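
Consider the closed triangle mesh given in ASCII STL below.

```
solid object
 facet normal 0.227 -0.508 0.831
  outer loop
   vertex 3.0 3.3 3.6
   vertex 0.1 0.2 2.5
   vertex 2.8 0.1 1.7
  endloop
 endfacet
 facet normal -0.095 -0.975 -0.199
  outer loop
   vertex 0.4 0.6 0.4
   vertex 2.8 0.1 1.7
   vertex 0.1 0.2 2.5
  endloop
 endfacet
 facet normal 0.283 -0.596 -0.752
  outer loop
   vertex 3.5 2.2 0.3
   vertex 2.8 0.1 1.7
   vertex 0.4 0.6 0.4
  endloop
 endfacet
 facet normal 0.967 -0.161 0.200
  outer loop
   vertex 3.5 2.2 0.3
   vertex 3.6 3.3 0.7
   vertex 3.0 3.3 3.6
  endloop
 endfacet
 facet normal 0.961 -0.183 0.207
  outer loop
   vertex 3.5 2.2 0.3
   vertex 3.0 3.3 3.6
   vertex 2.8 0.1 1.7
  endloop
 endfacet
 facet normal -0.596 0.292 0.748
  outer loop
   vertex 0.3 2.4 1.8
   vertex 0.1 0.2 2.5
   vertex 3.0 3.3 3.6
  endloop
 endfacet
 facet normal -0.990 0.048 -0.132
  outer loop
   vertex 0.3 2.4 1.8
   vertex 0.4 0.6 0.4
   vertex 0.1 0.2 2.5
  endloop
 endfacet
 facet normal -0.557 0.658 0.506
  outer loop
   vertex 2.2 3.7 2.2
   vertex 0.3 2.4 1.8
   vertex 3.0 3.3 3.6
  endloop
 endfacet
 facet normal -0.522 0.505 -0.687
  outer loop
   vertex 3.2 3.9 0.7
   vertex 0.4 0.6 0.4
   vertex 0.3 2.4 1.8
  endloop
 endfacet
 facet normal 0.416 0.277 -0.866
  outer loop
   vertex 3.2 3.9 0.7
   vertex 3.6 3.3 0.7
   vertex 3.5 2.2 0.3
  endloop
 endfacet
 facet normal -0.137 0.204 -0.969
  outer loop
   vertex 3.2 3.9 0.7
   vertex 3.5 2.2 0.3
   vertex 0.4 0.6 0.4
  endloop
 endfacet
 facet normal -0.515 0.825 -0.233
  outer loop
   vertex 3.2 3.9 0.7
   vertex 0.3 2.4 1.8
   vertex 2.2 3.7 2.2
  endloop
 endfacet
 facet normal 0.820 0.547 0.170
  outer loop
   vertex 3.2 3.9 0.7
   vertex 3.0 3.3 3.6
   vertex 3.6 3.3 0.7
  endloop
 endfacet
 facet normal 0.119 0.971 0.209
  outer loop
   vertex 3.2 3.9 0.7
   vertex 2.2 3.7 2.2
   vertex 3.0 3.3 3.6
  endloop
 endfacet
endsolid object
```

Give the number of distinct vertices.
9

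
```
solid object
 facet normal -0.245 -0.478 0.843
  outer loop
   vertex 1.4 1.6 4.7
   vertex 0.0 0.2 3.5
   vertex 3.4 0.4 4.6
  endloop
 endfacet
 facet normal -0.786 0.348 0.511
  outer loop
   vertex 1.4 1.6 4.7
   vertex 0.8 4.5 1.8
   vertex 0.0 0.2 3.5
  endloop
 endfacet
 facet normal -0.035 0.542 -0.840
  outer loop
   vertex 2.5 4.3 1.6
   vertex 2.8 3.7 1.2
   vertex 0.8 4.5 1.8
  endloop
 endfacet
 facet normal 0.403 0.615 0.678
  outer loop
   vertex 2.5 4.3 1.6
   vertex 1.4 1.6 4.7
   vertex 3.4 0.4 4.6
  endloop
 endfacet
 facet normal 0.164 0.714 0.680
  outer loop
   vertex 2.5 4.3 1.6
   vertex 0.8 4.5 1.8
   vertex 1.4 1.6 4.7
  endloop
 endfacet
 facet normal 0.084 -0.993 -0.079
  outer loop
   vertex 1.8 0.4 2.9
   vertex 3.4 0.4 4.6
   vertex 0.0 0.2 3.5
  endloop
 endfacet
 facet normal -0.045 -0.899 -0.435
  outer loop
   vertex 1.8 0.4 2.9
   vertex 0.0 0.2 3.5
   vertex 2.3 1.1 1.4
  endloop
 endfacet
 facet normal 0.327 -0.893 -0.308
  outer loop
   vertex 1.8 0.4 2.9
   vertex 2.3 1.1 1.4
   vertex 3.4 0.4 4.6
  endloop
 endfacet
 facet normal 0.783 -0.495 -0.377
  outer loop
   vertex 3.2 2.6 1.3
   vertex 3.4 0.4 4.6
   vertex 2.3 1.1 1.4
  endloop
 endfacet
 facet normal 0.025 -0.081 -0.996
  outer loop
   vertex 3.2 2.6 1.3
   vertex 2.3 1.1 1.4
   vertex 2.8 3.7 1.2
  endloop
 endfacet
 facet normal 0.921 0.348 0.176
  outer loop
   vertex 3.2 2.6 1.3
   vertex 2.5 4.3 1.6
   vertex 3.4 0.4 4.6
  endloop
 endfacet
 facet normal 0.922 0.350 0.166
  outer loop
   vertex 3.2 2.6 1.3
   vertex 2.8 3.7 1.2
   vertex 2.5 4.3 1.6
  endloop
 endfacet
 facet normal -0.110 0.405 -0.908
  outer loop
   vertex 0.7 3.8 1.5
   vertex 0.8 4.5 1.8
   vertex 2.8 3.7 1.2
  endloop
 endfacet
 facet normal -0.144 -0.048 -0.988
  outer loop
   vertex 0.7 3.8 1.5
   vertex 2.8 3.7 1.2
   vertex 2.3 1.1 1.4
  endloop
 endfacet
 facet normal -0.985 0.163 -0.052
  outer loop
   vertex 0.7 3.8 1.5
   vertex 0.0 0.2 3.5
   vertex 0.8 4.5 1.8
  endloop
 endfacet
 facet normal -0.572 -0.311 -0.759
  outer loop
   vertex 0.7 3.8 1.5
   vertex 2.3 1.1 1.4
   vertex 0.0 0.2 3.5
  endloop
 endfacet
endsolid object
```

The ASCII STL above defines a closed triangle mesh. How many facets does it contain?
16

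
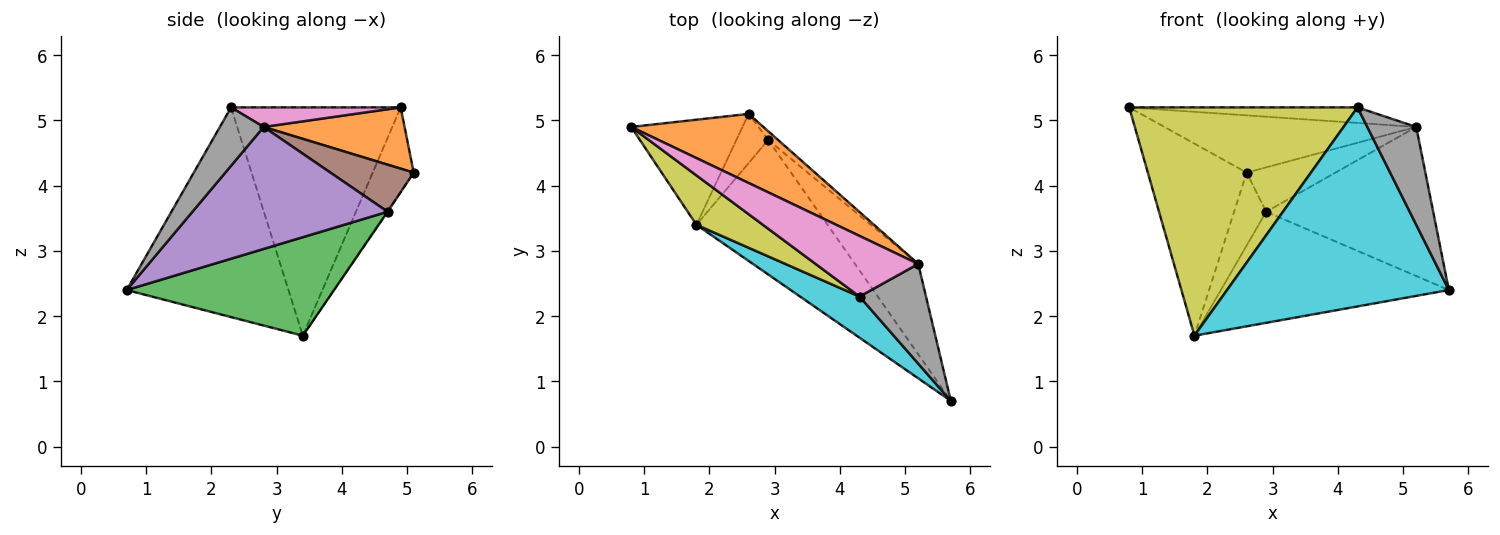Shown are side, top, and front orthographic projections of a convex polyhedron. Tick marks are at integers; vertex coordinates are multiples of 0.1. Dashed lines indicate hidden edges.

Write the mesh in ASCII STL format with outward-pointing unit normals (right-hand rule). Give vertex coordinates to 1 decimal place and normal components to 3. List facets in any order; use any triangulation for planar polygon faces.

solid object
 facet normal -0.342 0.824 -0.451
  outer loop
   vertex 1.8 3.4 1.7
   vertex 0.8 4.9 5.2
   vertex 2.6 5.1 4.2
  endloop
 endfacet
 facet normal 0.336 0.601 0.725
  outer loop
   vertex 5.2 2.8 4.9
   vertex 2.6 5.1 4.2
   vertex 0.8 4.9 5.2
  endloop
 endfacet
 facet normal 0.501 0.551 -0.667
  outer loop
   vertex 2.9 4.7 3.6
   vertex 5.7 0.7 2.4
   vertex 1.8 3.4 1.7
  endloop
 endfacet
 facet normal -0.013 0.829 -0.559
  outer loop
   vertex 2.9 4.7 3.6
   vertex 1.8 3.4 1.7
   vertex 2.6 5.1 4.2
  endloop
 endfacet
 facet normal 0.707 0.605 -0.367
  outer loop
   vertex 2.9 4.7 3.6
   vertex 5.2 2.8 4.9
   vertex 5.7 0.7 2.4
  endloop
 endfacet
 facet normal 0.677 0.722 -0.143
  outer loop
   vertex 2.9 4.7 3.6
   vertex 2.6 5.1 4.2
   vertex 5.2 2.8 4.9
  endloop
 endfacet
 facet normal 0.182 0.245 0.952
  outer loop
   vertex 4.3 2.3 5.2
   vertex 5.2 2.8 4.9
   vertex 0.8 4.9 5.2
  endloop
 endfacet
 facet normal 0.531 -0.593 0.605
  outer loop
   vertex 4.3 2.3 5.2
   vertex 5.7 0.7 2.4
   vertex 5.2 2.8 4.9
  endloop
 endfacet
 facet normal -0.588 -0.791 0.171
  outer loop
   vertex 4.3 2.3 5.2
   vertex 0.8 4.9 5.2
   vertex 1.8 3.4 1.7
  endloop
 endfacet
 facet normal -0.581 -0.797 0.165
  outer loop
   vertex 4.3 2.3 5.2
   vertex 1.8 3.4 1.7
   vertex 5.7 0.7 2.4
  endloop
 endfacet
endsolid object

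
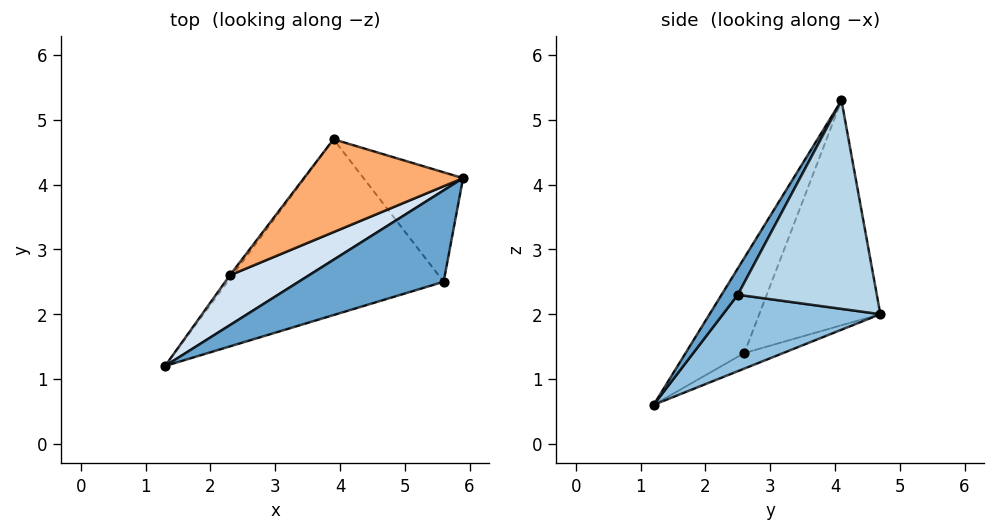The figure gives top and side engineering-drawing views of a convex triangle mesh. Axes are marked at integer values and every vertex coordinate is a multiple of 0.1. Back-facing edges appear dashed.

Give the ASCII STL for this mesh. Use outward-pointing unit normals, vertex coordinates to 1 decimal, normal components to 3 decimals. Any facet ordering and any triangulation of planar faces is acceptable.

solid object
 facet normal 0.084 -0.883 0.462
  outer loop
   vertex 5.6 2.5 2.3
   vertex 5.9 4.1 5.3
   vertex 1.3 1.2 0.6
  endloop
 endfacet
 facet normal 0.331 0.128 -0.935
  outer loop
   vertex 5.6 2.5 2.3
   vertex 1.3 1.2 0.6
   vertex 3.9 4.7 2.0
  endloop
 endfacet
 facet normal 0.761 0.538 -0.363
  outer loop
   vertex 5.6 2.5 2.3
   vertex 3.9 4.7 2.0
   vertex 5.9 4.1 5.3
  endloop
 endfacet
 facet normal -0.756 0.181 0.629
  outer loop
   vertex 2.3 2.6 1.4
   vertex 1.3 1.2 0.6
   vertex 5.9 4.1 5.3
  endloop
 endfacet
 facet normal -0.771 0.624 -0.128
  outer loop
   vertex 2.3 2.6 1.4
   vertex 3.9 4.7 2.0
   vertex 1.3 1.2 0.6
  endloop
 endfacet
 facet normal -0.742 0.416 0.526
  outer loop
   vertex 2.3 2.6 1.4
   vertex 5.9 4.1 5.3
   vertex 3.9 4.7 2.0
  endloop
 endfacet
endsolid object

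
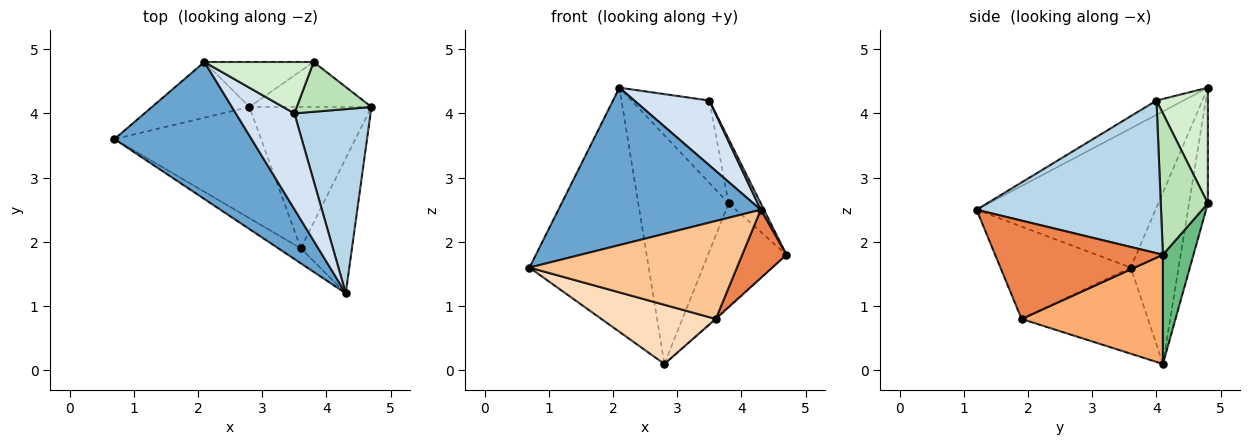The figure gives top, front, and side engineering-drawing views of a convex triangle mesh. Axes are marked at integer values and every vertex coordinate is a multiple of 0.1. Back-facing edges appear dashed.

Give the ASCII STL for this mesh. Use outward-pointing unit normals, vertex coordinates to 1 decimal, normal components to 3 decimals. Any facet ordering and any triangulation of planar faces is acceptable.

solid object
 facet normal -0.555 -0.627 0.546
  outer loop
   vertex 2.1 4.8 4.4
   vertex 0.7 3.6 1.6
   vertex 4.3 1.2 2.5
  endloop
 endfacet
 facet normal -0.364 0.908 -0.207
  outer loop
   vertex 2.8 4.1 0.1
   vertex 0.7 3.6 1.6
   vertex 2.1 4.8 4.4
  endloop
 endfacet
 facet normal 0.895 -0.016 0.447
  outer loop
   vertex 3.5 4.0 4.2
   vertex 4.3 1.2 2.5
   vertex 4.7 4.1 1.8
  endloop
 endfacet
 facet normal -0.198 -0.549 0.812
  outer loop
   vertex 3.5 4.0 4.2
   vertex 2.1 4.8 4.4
   vertex 4.3 1.2 2.5
  endloop
 endfacet
 facet normal 0.864 -0.228 -0.449
  outer loop
   vertex 3.6 1.9 0.8
   vertex 4.7 4.1 1.8
   vertex 4.3 1.2 2.5
  endloop
 endfacet
 facet normal 0.667 0.005 -0.745
  outer loop
   vertex 3.6 1.9 0.8
   vertex 2.8 4.1 0.1
   vertex 4.7 4.1 1.8
  endloop
 endfacet
 facet normal -0.528 -0.840 -0.128
  outer loop
   vertex 3.6 1.9 0.8
   vertex 4.3 1.2 2.5
   vertex 0.7 3.6 1.6
  endloop
 endfacet
 facet normal -0.461 -0.417 -0.784
  outer loop
   vertex 3.6 1.9 0.8
   vertex 0.7 3.6 1.6
   vertex 2.8 4.1 0.1
  endloop
 endfacet
 facet normal 0.337 0.863 -0.376
  outer loop
   vertex 3.8 4.8 2.6
   vertex 4.7 4.1 1.8
   vertex 2.8 4.1 0.1
  endloop
 endfacet
 facet normal -0.200 0.961 -0.189
  outer loop
   vertex 3.8 4.8 2.6
   vertex 2.8 4.1 0.1
   vertex 2.1 4.8 4.4
  endloop
 endfacet
 facet normal 0.757 0.516 0.400
  outer loop
   vertex 3.8 4.8 2.6
   vertex 3.5 4.0 4.2
   vertex 4.7 4.1 1.8
  endloop
 endfacet
 facet normal 0.489 0.740 0.462
  outer loop
   vertex 3.8 4.8 2.6
   vertex 2.1 4.8 4.4
   vertex 3.5 4.0 4.2
  endloop
 endfacet
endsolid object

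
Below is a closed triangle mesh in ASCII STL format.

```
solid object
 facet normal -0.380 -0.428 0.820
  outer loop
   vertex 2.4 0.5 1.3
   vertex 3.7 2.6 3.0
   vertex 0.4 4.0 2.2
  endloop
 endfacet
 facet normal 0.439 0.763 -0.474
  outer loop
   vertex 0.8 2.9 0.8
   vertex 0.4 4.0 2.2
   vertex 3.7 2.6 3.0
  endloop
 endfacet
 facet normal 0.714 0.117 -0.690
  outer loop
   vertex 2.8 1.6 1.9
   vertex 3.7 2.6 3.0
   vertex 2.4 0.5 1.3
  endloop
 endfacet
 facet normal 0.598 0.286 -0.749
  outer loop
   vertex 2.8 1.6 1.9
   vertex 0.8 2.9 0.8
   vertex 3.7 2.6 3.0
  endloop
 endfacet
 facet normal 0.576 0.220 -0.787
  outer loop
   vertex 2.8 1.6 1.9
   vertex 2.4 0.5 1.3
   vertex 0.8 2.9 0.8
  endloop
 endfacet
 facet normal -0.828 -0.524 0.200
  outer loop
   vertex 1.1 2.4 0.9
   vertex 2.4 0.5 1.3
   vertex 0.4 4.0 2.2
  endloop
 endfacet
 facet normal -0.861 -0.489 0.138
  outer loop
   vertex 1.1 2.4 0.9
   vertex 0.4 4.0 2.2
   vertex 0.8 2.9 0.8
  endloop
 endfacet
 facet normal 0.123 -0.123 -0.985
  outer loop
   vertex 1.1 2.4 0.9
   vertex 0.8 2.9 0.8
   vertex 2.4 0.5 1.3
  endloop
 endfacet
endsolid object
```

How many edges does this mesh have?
12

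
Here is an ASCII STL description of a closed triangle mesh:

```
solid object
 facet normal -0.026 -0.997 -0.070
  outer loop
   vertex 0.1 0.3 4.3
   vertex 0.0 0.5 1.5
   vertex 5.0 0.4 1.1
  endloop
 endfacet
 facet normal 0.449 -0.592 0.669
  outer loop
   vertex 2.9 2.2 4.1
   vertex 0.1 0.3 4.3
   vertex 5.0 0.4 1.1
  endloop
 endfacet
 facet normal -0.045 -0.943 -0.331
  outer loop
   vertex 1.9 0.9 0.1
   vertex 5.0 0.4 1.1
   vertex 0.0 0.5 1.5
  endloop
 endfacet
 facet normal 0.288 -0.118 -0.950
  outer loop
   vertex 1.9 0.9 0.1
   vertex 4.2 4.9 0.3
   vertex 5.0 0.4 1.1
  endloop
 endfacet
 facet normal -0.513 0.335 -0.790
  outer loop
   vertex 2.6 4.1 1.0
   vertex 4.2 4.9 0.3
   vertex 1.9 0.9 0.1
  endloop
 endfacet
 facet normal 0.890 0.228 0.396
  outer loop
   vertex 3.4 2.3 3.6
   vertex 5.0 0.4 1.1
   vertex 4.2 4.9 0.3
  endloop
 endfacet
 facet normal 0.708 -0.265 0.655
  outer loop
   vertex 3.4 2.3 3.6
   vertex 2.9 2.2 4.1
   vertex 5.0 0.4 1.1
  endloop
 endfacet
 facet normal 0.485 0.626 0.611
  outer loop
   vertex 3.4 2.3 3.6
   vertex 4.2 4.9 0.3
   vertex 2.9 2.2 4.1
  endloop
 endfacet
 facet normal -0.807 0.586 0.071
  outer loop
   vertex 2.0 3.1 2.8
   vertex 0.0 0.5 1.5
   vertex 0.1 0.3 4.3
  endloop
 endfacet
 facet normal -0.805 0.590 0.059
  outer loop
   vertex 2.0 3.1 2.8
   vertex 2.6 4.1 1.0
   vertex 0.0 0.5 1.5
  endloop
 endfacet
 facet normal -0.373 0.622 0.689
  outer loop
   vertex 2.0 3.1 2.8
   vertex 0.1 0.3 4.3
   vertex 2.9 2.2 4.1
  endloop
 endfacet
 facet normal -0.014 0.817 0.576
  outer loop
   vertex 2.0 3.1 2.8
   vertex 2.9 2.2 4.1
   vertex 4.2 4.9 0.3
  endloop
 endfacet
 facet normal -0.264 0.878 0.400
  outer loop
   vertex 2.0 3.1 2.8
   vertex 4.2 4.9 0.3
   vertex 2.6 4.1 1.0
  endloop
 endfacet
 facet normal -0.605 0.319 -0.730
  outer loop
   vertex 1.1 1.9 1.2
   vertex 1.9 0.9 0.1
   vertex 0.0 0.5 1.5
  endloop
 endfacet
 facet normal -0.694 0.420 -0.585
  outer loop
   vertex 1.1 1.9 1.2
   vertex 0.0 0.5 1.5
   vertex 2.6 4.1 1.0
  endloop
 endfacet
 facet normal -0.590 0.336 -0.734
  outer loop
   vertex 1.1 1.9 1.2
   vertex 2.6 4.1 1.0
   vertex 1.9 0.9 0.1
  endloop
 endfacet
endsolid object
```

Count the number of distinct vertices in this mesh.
10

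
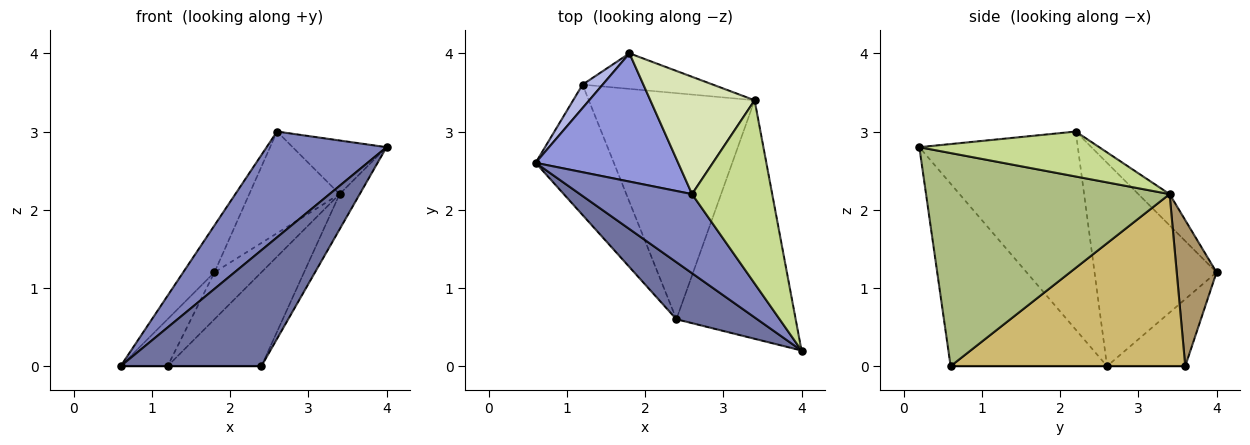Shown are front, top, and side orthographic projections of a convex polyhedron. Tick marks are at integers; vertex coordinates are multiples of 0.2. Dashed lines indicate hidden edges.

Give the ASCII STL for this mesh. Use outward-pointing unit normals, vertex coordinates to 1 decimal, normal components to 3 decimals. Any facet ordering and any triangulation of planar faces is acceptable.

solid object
 facet normal -0.706 -0.635 0.313
  outer loop
   vertex 2.4 0.6 0.0
   vertex 4.0 0.2 2.8
   vertex 0.6 2.6 0.0
  endloop
 endfacet
 facet normal -0.727 -0.550 0.411
  outer loop
   vertex 2.6 2.2 3.0
   vertex 0.6 2.6 0.0
   vertex 4.0 0.2 2.8
  endloop
 endfacet
 facet normal -0.801 0.205 0.562
  outer loop
   vertex 2.6 2.2 3.0
   vertex 1.8 4.0 1.2
   vertex 0.6 2.6 0.0
  endloop
 endfacet
 facet normal -0.830 0.498 0.249
  outer loop
   vertex 1.2 3.6 0.0
   vertex 0.6 2.6 0.0
   vertex 1.8 4.0 1.2
  endloop
 endfacet
 facet normal 0.000 0.000 -1.000
  outer loop
   vertex 1.2 3.6 0.0
   vertex 2.4 0.6 0.0
   vertex 0.6 2.6 0.0
  endloop
 endfacet
 facet normal 0.870 0.072 -0.487
  outer loop
   vertex 3.4 3.4 2.2
   vertex 4.0 0.2 2.8
   vertex 2.4 0.6 0.0
  endloop
 endfacet
 facet normal 0.474 0.247 0.845
  outer loop
   vertex 3.4 3.4 2.2
   vertex 2.6 2.2 3.0
   vertex 4.0 0.2 2.8
  endloop
 endfacet
 facet normal -0.221 0.639 0.737
  outer loop
   vertex 3.4 3.4 2.2
   vertex 1.8 4.0 1.2
   vertex 2.6 2.2 3.0
  endloop
 endfacet
 facet normal 0.560 0.660 -0.500
  outer loop
   vertex 3.4 3.4 2.2
   vertex 1.2 3.6 0.0
   vertex 1.8 4.0 1.2
  endloop
 endfacet
 facet normal 0.692 0.277 -0.667
  outer loop
   vertex 3.4 3.4 2.2
   vertex 2.4 0.6 0.0
   vertex 1.2 3.6 0.0
  endloop
 endfacet
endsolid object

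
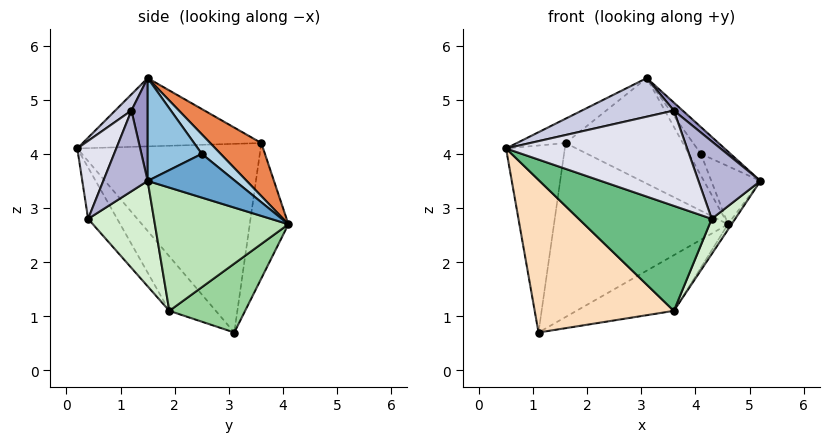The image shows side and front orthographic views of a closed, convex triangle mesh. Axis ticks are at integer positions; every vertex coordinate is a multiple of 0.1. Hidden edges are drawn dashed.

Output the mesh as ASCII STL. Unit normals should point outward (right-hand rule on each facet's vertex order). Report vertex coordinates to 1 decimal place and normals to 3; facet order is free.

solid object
 facet normal 0.636 0.357 0.684
  outer loop
   vertex 4.1 2.5 4.0
   vertex 5.2 1.5 3.5
   vertex 4.6 4.1 2.7
  endloop
 endfacet
 facet normal 0.630 0.345 0.696
  outer loop
   vertex 4.1 2.5 4.0
   vertex 3.1 1.5 5.4
   vertex 5.2 1.5 3.5
  endloop
 endfacet
 facet normal 0.600 0.383 0.702
  outer loop
   vertex 4.1 2.5 4.0
   vertex 4.6 4.1 2.7
   vertex 3.1 1.5 5.4
  endloop
 endfacet
 facet normal -0.216 0.970 -0.108
  outer loop
   vertex 1.6 3.6 4.2
   vertex 4.6 4.1 2.7
   vertex 1.1 3.1 0.7
  endloop
 endfacet
 facet normal 0.268 0.615 0.741
  outer loop
   vertex 1.6 3.6 4.2
   vertex 3.1 1.5 5.4
   vertex 4.6 4.1 2.7
  endloop
 endfacet
 facet normal -0.948 0.304 0.092
  outer loop
   vertex 1.6 3.6 4.2
   vertex 1.1 3.1 0.7
   vertex 0.5 0.2 4.1
  endloop
 endfacet
 facet normal -0.496 0.135 0.857
  outer loop
   vertex 1.6 3.6 4.2
   vertex 0.5 0.2 4.1
   vertex 3.1 1.5 5.4
  endloop
 endfacet
 facet normal -0.240 -0.717 -0.654
  outer loop
   vertex 3.6 1.9 1.1
   vertex 0.5 0.2 4.1
   vertex 1.1 3.1 0.7
  endloop
 endfacet
 facet normal -0.169 -0.773 -0.612
  outer loop
   vertex 3.6 1.9 1.1
   vertex 4.3 0.4 2.8
   vertex 0.5 0.2 4.1
  endloop
 endfacet
 facet normal 0.345 0.444 -0.827
  outer loop
   vertex 3.6 1.9 1.1
   vertex 1.1 3.1 0.7
   vertex 4.6 4.1 2.7
  endloop
 endfacet
 facet normal 0.834 0.023 -0.552
  outer loop
   vertex 3.6 1.9 1.1
   vertex 4.6 4.1 2.7
   vertex 5.2 1.5 3.5
  endloop
 endfacet
 facet normal 0.778 -0.277 -0.565
  outer loop
   vertex 3.6 1.9 1.1
   vertex 5.2 1.5 3.5
   vertex 4.3 0.4 2.8
  endloop
 endfacet
 facet normal 0.630 -0.343 0.697
  outer loop
   vertex 3.6 1.2 4.8
   vertex 5.2 1.5 3.5
   vertex 3.1 1.5 5.4
  endloop
 endfacet
 facet normal 0.515 -0.719 0.468
  outer loop
   vertex 3.6 1.2 4.8
   vertex 4.3 0.4 2.8
   vertex 5.2 1.5 3.5
  endloop
 endfacet
 facet normal 0.147 -0.831 0.537
  outer loop
   vertex 3.6 1.2 4.8
   vertex 3.1 1.5 5.4
   vertex 0.5 0.2 4.1
  endloop
 endfacet
 facet normal 0.191 -0.887 0.421
  outer loop
   vertex 3.6 1.2 4.8
   vertex 0.5 0.2 4.1
   vertex 4.3 0.4 2.8
  endloop
 endfacet
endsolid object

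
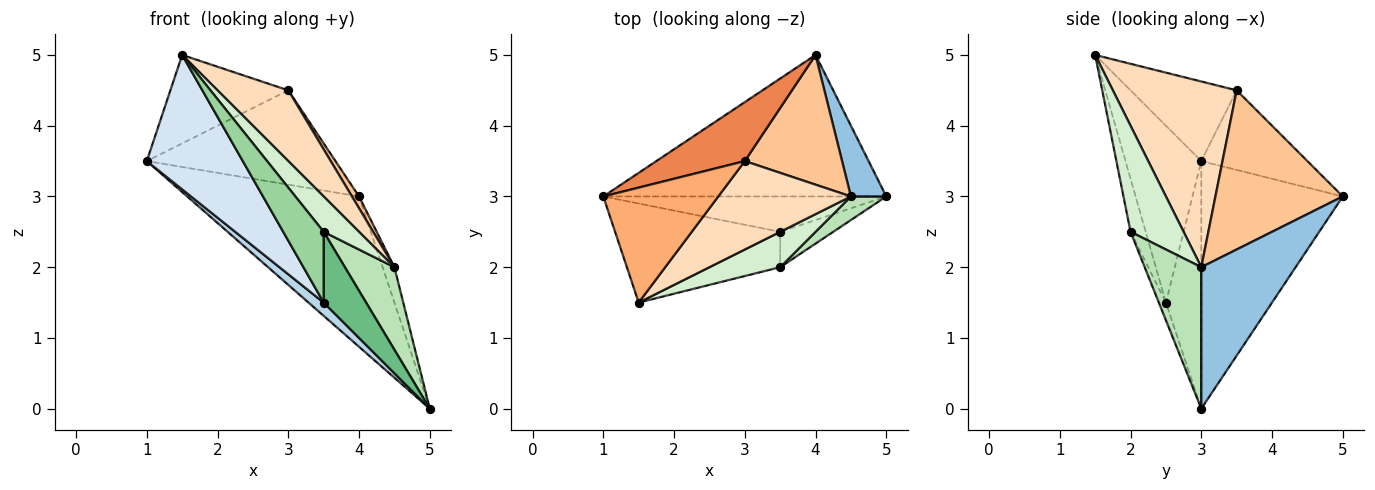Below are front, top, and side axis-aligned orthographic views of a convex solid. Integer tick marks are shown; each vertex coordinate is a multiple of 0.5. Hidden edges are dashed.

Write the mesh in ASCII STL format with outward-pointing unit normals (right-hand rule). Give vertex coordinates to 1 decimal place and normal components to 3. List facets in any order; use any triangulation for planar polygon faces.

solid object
 facet normal -0.514 0.625 -0.588
  outer loop
   vertex 4.0 5.0 3.0
   vertex 5.0 3.0 0.0
   vertex 1.0 3.0 3.5
  endloop
 endfacet
 facet normal 0.963 0.120 0.241
  outer loop
   vertex 4.5 3.0 2.0
   vertex 5.0 3.0 0.0
   vertex 4.0 5.0 3.0
  endloop
 endfacet
 facet normal -0.634 -0.272 -0.724
  outer loop
   vertex 3.5 2.5 1.5
   vertex 1.0 3.0 3.5
   vertex 5.0 3.0 0.0
  endloop
 endfacet
 facet normal -0.536 -0.679 -0.501
  outer loop
   vertex 3.5 2.5 1.5
   vertex 1.5 1.5 5.0
   vertex 1.0 3.0 3.5
  endloop
 endfacet
 facet normal -0.431 0.765 0.478
  outer loop
   vertex 3.0 3.5 4.5
   vertex 4.0 5.0 3.0
   vertex 1.0 3.0 3.5
  endloop
 endfacet
 facet normal -0.481 0.535 0.695
  outer loop
   vertex 3.0 3.5 4.5
   vertex 1.0 3.0 3.5
   vertex 1.5 1.5 5.0
  endloop
 endfacet
 facet normal 0.852 -0.047 0.521
  outer loop
   vertex 3.0 3.5 4.5
   vertex 4.5 3.0 2.0
   vertex 4.0 5.0 3.0
  endloop
 endfacet
 facet normal 0.738 -0.422 0.527
  outer loop
   vertex 3.0 3.5 4.5
   vertex 1.5 1.5 5.0
   vertex 4.5 3.0 2.0
  endloop
 endfacet
 facet normal -0.147 -0.885 -0.442
  outer loop
   vertex 3.5 2.0 2.5
   vertex 3.5 2.5 1.5
   vertex 5.0 3.0 0.0
  endloop
 endfacet
 facet normal -0.318 -0.848 -0.424
  outer loop
   vertex 3.5 2.0 2.5
   vertex 1.5 1.5 5.0
   vertex 3.5 2.5 1.5
  endloop
 endfacet
 facet normal 0.740 -0.647 0.185
  outer loop
   vertex 3.5 2.0 2.5
   vertex 5.0 3.0 0.0
   vertex 4.5 3.0 2.0
  endloop
 endfacet
 facet normal 0.728 -0.485 0.485
  outer loop
   vertex 3.5 2.0 2.5
   vertex 4.5 3.0 2.0
   vertex 1.5 1.5 5.0
  endloop
 endfacet
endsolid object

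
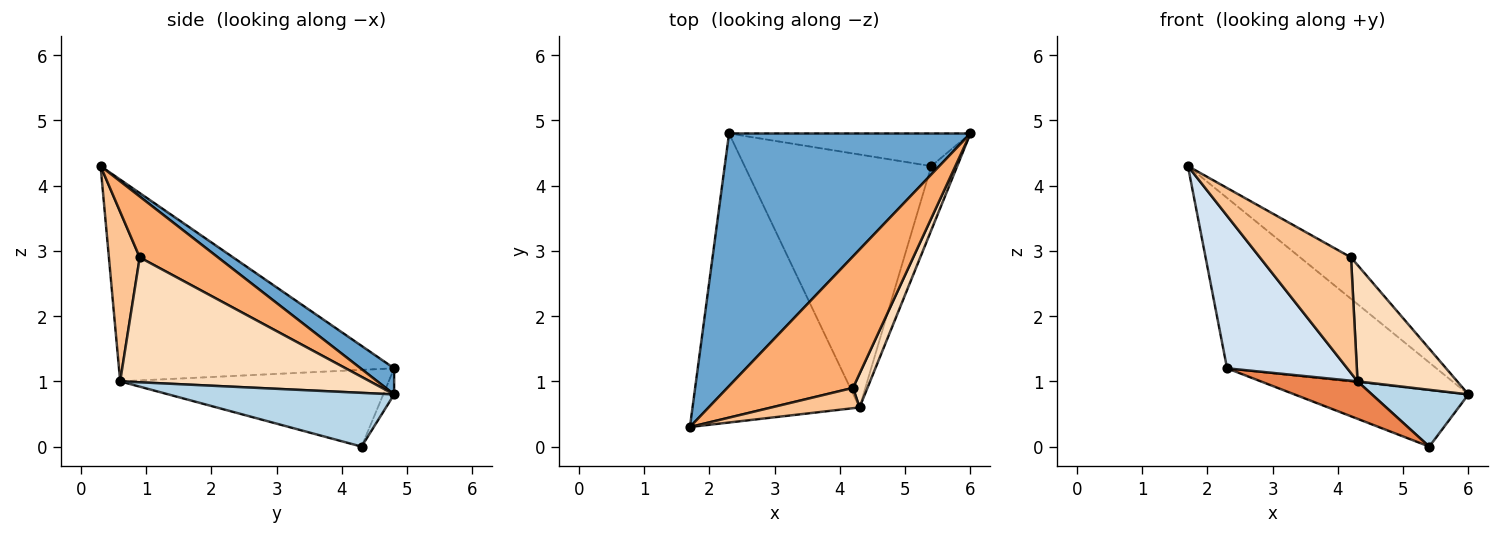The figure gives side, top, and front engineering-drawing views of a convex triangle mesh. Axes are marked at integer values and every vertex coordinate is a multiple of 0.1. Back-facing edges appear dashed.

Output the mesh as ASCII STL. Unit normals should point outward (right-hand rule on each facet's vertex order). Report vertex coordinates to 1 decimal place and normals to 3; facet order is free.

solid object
 facet normal 0.089 0.557 0.826
  outer loop
   vertex 2.3 4.8 1.2
   vertex 1.7 0.3 4.3
   vertex 6.0 4.8 0.8
  endloop
 endfacet
 facet normal -0.054 0.864 -0.500
  outer loop
   vertex 5.4 4.3 0.0
   vertex 2.3 4.8 1.2
   vertex 6.0 4.8 0.8
  endloop
 endfacet
 facet normal 0.840 -0.359 -0.406
  outer loop
   vertex 4.3 0.6 1.0
   vertex 5.4 4.3 0.0
   vertex 6.0 4.8 0.8
  endloop
 endfacet
 facet normal -0.730 -0.319 -0.604
  outer loop
   vertex 4.3 0.6 1.0
   vertex 1.7 0.3 4.3
   vertex 2.3 4.8 1.2
  endloop
 endfacet
 facet normal -0.377 -0.136 -0.916
  outer loop
   vertex 4.3 0.6 1.0
   vertex 2.3 4.8 1.2
   vertex 5.4 4.3 0.0
  endloop
 endfacet
 facet normal 0.419 0.273 0.866
  outer loop
   vertex 4.2 0.9 2.9
   vertex 6.0 4.8 0.8
   vertex 1.7 0.3 4.3
  endloop
 endfacet
 facet normal 0.316 -0.934 0.164
  outer loop
   vertex 4.2 0.9 2.9
   vertex 1.7 0.3 4.3
   vertex 4.3 0.6 1.0
  endloop
 endfacet
 facet normal 0.923 -0.369 0.107
  outer loop
   vertex 4.2 0.9 2.9
   vertex 4.3 0.6 1.0
   vertex 6.0 4.8 0.8
  endloop
 endfacet
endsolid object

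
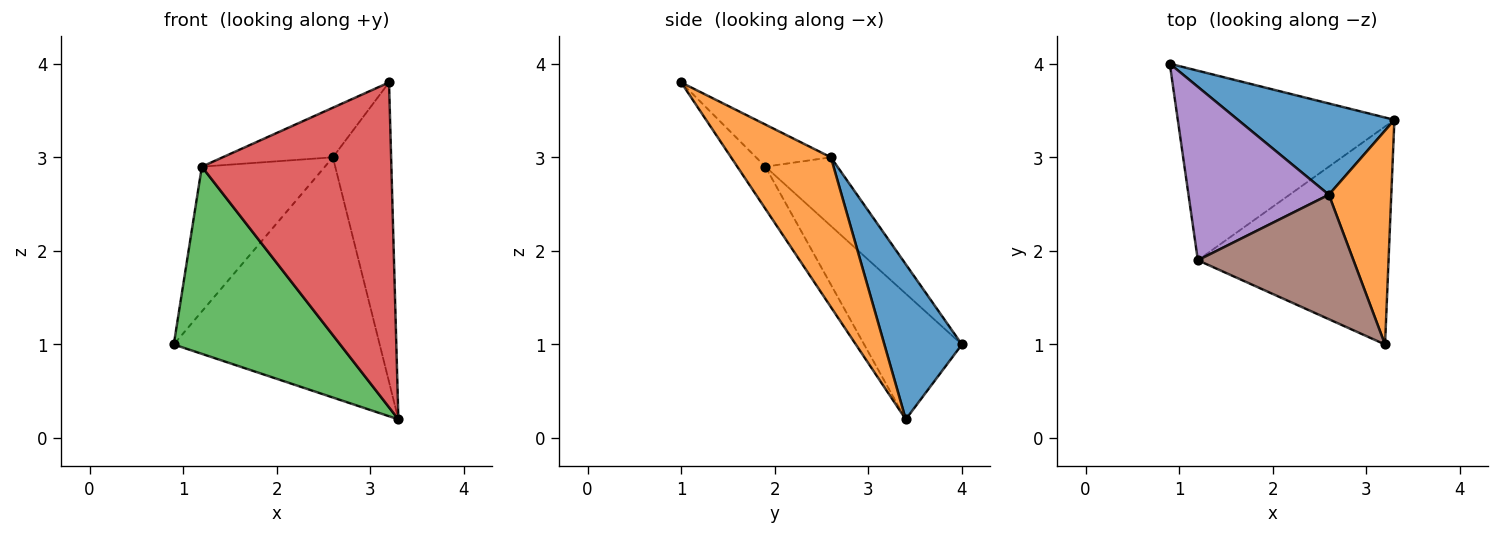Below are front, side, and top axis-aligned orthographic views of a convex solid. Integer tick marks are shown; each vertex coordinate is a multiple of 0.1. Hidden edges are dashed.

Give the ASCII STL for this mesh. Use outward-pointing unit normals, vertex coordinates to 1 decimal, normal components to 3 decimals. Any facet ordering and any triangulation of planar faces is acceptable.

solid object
 facet normal 0.332 0.882 0.335
  outer loop
   vertex 2.6 2.6 3.0
   vertex 3.3 3.4 0.2
   vertex 0.9 4.0 1.0
  endloop
 endfacet
 facet normal 0.813 0.474 0.339
  outer loop
   vertex 2.6 2.6 3.0
   vertex 3.2 1.0 3.8
   vertex 3.3 3.4 0.2
  endloop
 endfacet
 facet normal -0.382 -0.650 -0.658
  outer loop
   vertex 1.2 1.9 2.9
   vertex 0.9 4.0 1.0
   vertex 3.3 3.4 0.2
  endloop
 endfacet
 facet normal -0.122 -0.824 -0.553
  outer loop
   vertex 1.2 1.9 2.9
   vertex 3.3 3.4 0.2
   vertex 3.2 1.0 3.8
  endloop
 endfacet
 facet normal -0.351 0.600 0.719
  outer loop
   vertex 1.2 1.9 2.9
   vertex 2.6 2.6 3.0
   vertex 0.9 4.0 1.0
  endloop
 endfacet
 facet normal -0.244 0.359 0.901
  outer loop
   vertex 1.2 1.9 2.9
   vertex 3.2 1.0 3.8
   vertex 2.6 2.6 3.0
  endloop
 endfacet
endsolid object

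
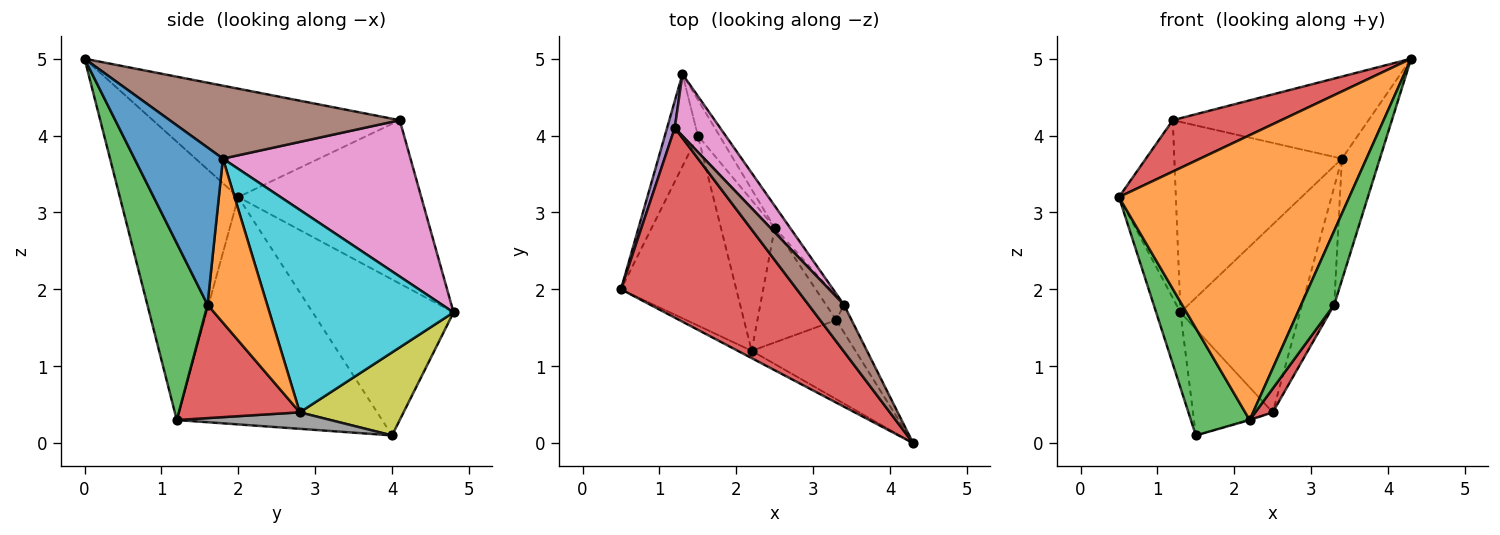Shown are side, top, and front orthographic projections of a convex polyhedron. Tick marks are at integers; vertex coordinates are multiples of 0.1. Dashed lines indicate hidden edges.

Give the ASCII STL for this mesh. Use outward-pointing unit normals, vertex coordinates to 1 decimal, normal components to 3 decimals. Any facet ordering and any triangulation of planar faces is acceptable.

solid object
 facet normal -0.965 0.166 -0.204
  outer loop
   vertex 1.5 4.0 0.1
   vertex 0.5 2.0 3.2
   vertex 1.3 4.8 1.7
  endloop
 endfacet
 facet normal -0.457 -0.889 -0.023
  outer loop
   vertex 2.2 1.2 0.3
   vertex 4.3 0.0 5.0
   vertex 0.5 2.0 3.2
  endloop
 endfacet
 facet normal -0.864 -0.247 -0.438
  outer loop
   vertex 2.2 1.2 0.3
   vertex 0.5 2.0 3.2
   vertex 1.5 4.0 0.1
  endloop
 endfacet
 facet normal -0.511 -0.225 0.830
  outer loop
   vertex 1.2 4.1 4.2
   vertex 0.5 2.0 3.2
   vertex 4.3 0.0 5.0
  endloop
 endfacet
 facet normal -0.954 0.297 0.045
  outer loop
   vertex 1.2 4.1 4.2
   vertex 1.3 4.8 1.7
   vertex 0.5 2.0 3.2
  endloop
 endfacet
 facet normal 0.714 0.608 0.347
  outer loop
   vertex 3.4 1.8 3.7
   vertex 1.2 4.1 4.2
   vertex 4.3 0.0 5.0
  endloop
 endfacet
 facet normal 0.729 0.651 0.211
  outer loop
   vertex 3.4 1.8 3.7
   vertex 1.3 4.8 1.7
   vertex 1.2 4.1 4.2
  endloop
 endfacet
 facet normal 0.293 0.005 -0.956
  outer loop
   vertex 2.5 2.8 0.4
   vertex 2.2 1.2 0.3
   vertex 1.5 4.0 0.1
  endloop
 endfacet
 facet normal 0.777 0.597 -0.201
  outer loop
   vertex 2.5 2.8 0.4
   vertex 1.5 4.0 0.1
   vertex 1.3 4.8 1.7
  endloop
 endfacet
 facet normal 0.837 0.544 -0.064
  outer loop
   vertex 2.5 2.8 0.4
   vertex 1.3 4.8 1.7
   vertex 3.4 1.8 3.7
  endloop
 endfacet
 facet normal 0.915 0.393 -0.090
  outer loop
   vertex 3.3 1.6 1.8
   vertex 3.4 1.8 3.7
   vertex 4.3 0.0 5.0
  endloop
 endfacet
 facet normal 0.876 0.472 -0.096
  outer loop
   vertex 3.3 1.6 1.8
   vertex 2.5 2.8 0.4
   vertex 3.4 1.8 3.7
  endloop
 endfacet
 facet normal 0.779 -0.428 -0.458
  outer loop
   vertex 3.3 1.6 1.8
   vertex 4.3 0.0 5.0
   vertex 2.2 1.2 0.3
  endloop
 endfacet
 facet normal 0.816 -0.117 -0.567
  outer loop
   vertex 3.3 1.6 1.8
   vertex 2.2 1.2 0.3
   vertex 2.5 2.8 0.4
  endloop
 endfacet
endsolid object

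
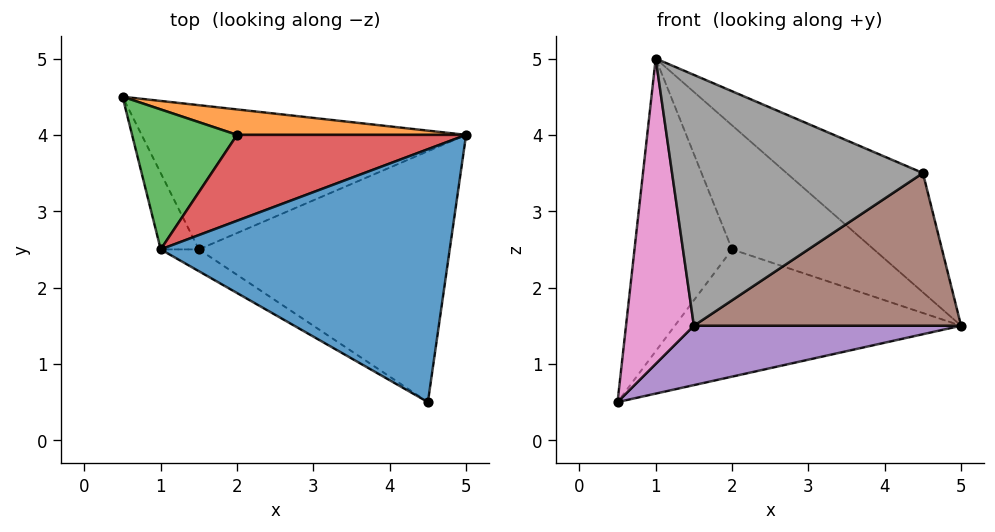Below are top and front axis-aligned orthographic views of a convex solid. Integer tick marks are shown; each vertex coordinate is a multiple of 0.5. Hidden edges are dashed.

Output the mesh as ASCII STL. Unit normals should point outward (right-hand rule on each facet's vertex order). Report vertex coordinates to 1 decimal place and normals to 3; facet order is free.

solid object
 facet normal 0.534 0.361 0.765
  outer loop
   vertex 1.0 2.5 5.0
   vertex 4.5 0.5 3.5
   vertex 5.0 4.0 1.5
  endloop
 endfacet
 facet normal 0.065 0.978 0.196
  outer loop
   vertex 2.0 4.0 2.5
   vertex 5.0 4.0 1.5
   vertex 0.5 4.5 0.5
  endloop
 endfacet
 facet normal -0.265 0.870 0.416
  outer loop
   vertex 2.0 4.0 2.5
   vertex 0.5 4.5 0.5
   vertex 1.0 2.5 5.0
  endloop
 endfacet
 facet normal 0.186 0.808 0.559
  outer loop
   vertex 2.0 4.0 2.5
   vertex 1.0 2.5 5.0
   vertex 5.0 4.0 1.5
  endloop
 endfacet
 facet normal 0.161 -0.376 -0.913
  outer loop
   vertex 1.5 2.5 1.5
   vertex 0.5 4.5 0.5
   vertex 5.0 4.0 1.5
  endloop
 endfacet
 facet normal 0.217 -0.507 -0.834
  outer loop
   vertex 1.5 2.5 1.5
   vertex 5.0 4.0 1.5
   vertex 4.5 0.5 3.5
  endloop
 endfacet
 facet normal -0.862 -0.492 -0.123
  outer loop
   vertex 1.5 2.5 1.5
   vertex 1.0 2.5 5.0
   vertex 0.5 4.5 0.5
  endloop
 endfacet
 facet normal -0.519 -0.852 -0.074
  outer loop
   vertex 1.5 2.5 1.5
   vertex 4.5 0.5 3.5
   vertex 1.0 2.5 5.0
  endloop
 endfacet
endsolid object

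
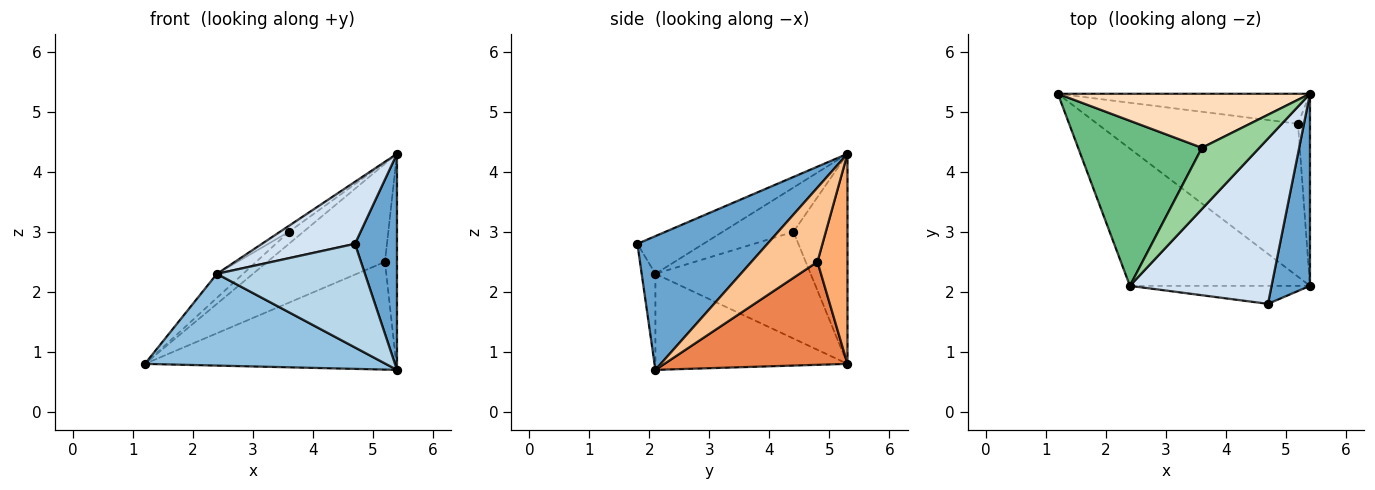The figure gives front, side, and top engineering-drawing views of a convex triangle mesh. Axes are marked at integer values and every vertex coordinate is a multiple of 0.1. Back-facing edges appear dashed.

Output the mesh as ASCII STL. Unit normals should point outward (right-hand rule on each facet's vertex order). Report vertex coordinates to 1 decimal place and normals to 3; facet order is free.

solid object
 facet normal 0.918 -0.297 0.264
  outer loop
   vertex 4.7 1.8 2.8
   vertex 5.4 2.1 0.7
   vertex 5.4 5.3 4.3
  endloop
 endfacet
 facet normal -0.405 -0.508 -0.760
  outer loop
   vertex 2.4 2.1 2.3
   vertex 1.2 5.3 0.8
   vertex 5.4 2.1 0.7
  endloop
 endfacet
 facet normal -0.091 -0.981 -0.170
  outer loop
   vertex 2.4 2.1 2.3
   vertex 5.4 2.1 0.7
   vertex 4.7 1.8 2.8
  endloop
 endfacet
 facet normal -0.242 -0.341 0.908
  outer loop
   vertex 2.4 2.1 2.3
   vertex 4.7 1.8 2.8
   vertex 5.4 5.3 4.3
  endloop
 endfacet
 facet normal 0.387 0.531 -0.754
  outer loop
   vertex 5.2 4.8 2.5
   vertex 5.4 2.1 0.7
   vertex 1.2 5.3 0.8
  endloop
 endfacet
 facet normal 0.237 0.929 -0.284
  outer loop
   vertex 5.2 4.8 2.5
   vertex 1.2 5.3 0.8
   vertex 5.4 5.3 4.3
  endloop
 endfacet
 facet normal 0.972 0.177 -0.157
  outer loop
   vertex 5.2 4.8 2.5
   vertex 5.4 5.3 4.3
   vertex 5.4 2.1 0.7
  endloop
 endfacet
 facet normal -0.631 0.168 0.757
  outer loop
   vertex 3.6 4.4 3.0
   vertex 5.4 5.3 4.3
   vertex 1.2 5.3 0.8
  endloop
 endfacet
 facet normal -0.649 0.110 0.753
  outer loop
   vertex 3.6 4.4 3.0
   vertex 1.2 5.3 0.8
   vertex 2.4 2.1 2.3
  endloop
 endfacet
 facet normal -0.609 0.077 0.789
  outer loop
   vertex 3.6 4.4 3.0
   vertex 2.4 2.1 2.3
   vertex 5.4 5.3 4.3
  endloop
 endfacet
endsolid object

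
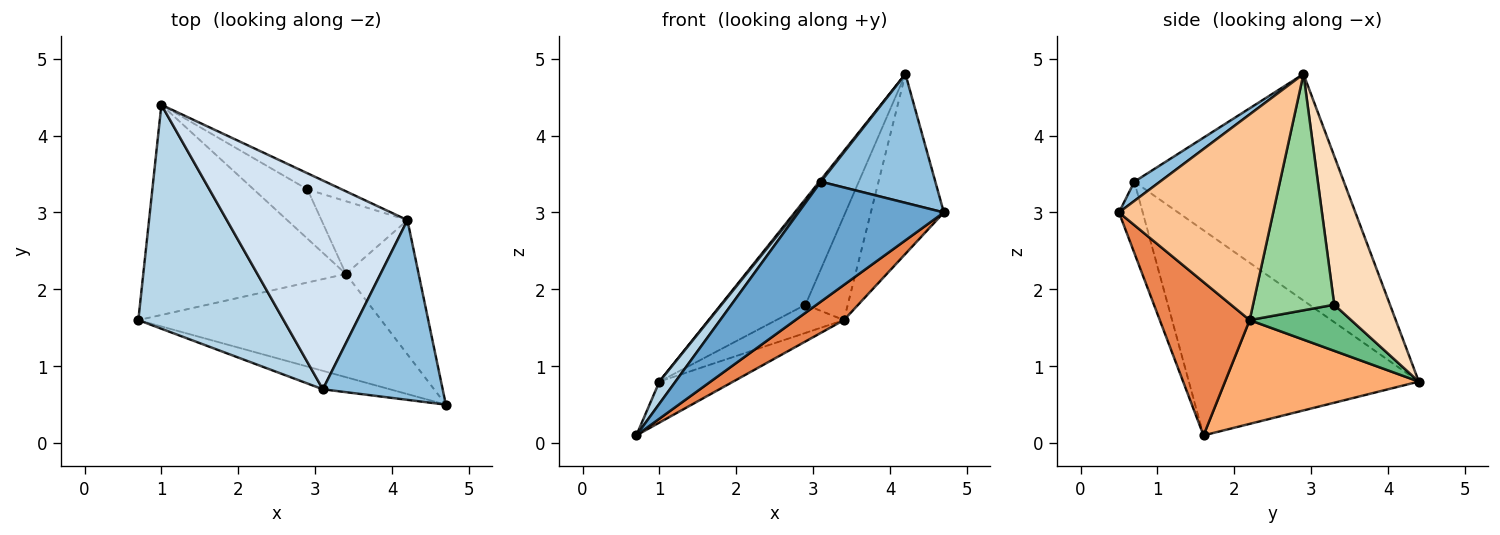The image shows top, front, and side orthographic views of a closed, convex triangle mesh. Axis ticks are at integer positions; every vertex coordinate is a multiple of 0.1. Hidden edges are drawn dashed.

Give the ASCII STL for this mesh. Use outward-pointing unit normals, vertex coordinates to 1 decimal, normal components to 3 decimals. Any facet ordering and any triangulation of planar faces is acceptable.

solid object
 facet normal -0.159 -0.976 -0.150
  outer loop
   vertex 3.1 0.7 3.4
   vertex 0.7 1.6 0.1
   vertex 4.7 0.5 3.0
  endloop
 endfacet
 facet normal 0.129 -0.578 0.806
  outer loop
   vertex 3.1 0.7 3.4
   vertex 4.7 0.5 3.0
   vertex 4.2 2.9 4.8
  endloop
 endfacet
 facet normal -0.815 -0.057 0.577
  outer loop
   vertex 3.1 0.7 3.4
   vertex 1.0 4.4 0.8
   vertex 0.7 1.6 0.1
  endloop
 endfacet
 facet normal -0.782 -0.006 0.623
  outer loop
   vertex 3.1 0.7 3.4
   vertex 4.2 2.9 4.8
   vertex 1.0 4.4 0.8
  endloop
 endfacet
 facet normal 0.513 -0.277 -0.813
  outer loop
   vertex 3.4 2.2 1.6
   vertex 4.7 0.5 3.0
   vertex 0.7 1.6 0.1
  endloop
 endfacet
 facet normal 0.449 0.171 -0.877
  outer loop
   vertex 3.4 2.2 1.6
   vertex 0.7 1.6 0.1
   vertex 1.0 4.4 0.8
  endloop
 endfacet
 facet normal 0.861 0.408 -0.304
  outer loop
   vertex 3.4 2.2 1.6
   vertex 4.2 2.9 4.8
   vertex 4.7 0.5 3.0
  endloop
 endfacet
 facet normal 0.546 0.828 -0.126
  outer loop
   vertex 2.9 3.3 1.8
   vertex 1.0 4.4 0.8
   vertex 4.2 2.9 4.8
  endloop
 endfacet
 facet normal 0.597 0.398 -0.697
  outer loop
   vertex 2.9 3.3 1.8
   vertex 3.4 2.2 1.6
   vertex 1.0 4.4 0.8
  endloop
 endfacet
 facet normal 0.844 0.440 -0.307
  outer loop
   vertex 2.9 3.3 1.8
   vertex 4.2 2.9 4.8
   vertex 3.4 2.2 1.6
  endloop
 endfacet
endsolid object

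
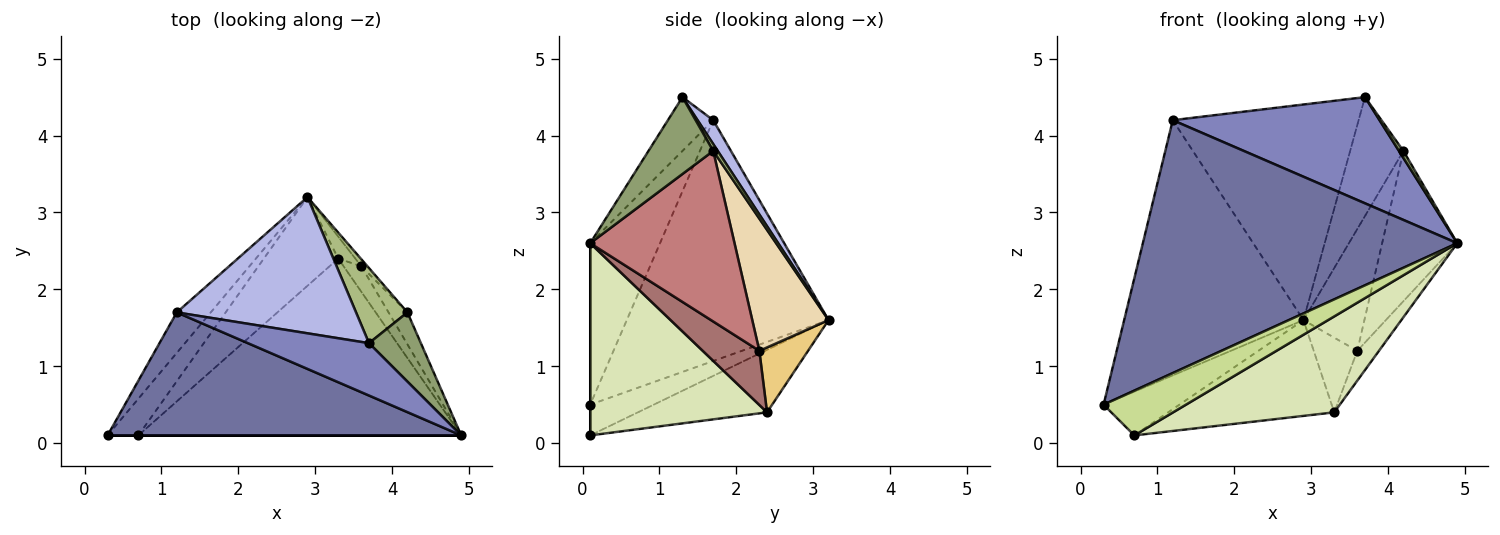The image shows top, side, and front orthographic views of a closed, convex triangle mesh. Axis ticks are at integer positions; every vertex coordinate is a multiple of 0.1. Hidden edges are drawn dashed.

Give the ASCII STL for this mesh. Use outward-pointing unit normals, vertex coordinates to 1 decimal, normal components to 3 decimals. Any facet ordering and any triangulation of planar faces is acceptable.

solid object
 facet normal -0.196 -0.882 0.429
  outer loop
   vertex 1.2 1.7 4.2
   vertex 0.3 0.1 0.5
   vertex 4.9 0.1 2.6
  endloop
 endfacet
 facet normal -0.193 -0.880 0.434
  outer loop
   vertex 1.2 1.7 4.2
   vertex 4.9 0.1 2.6
   vertex 3.7 1.3 4.5
  endloop
 endfacet
 facet normal -0.743 0.661 -0.105
  outer loop
   vertex 1.2 1.7 4.2
   vertex 2.9 3.2 1.6
   vertex 0.3 0.1 0.5
  endloop
 endfacet
 facet normal 0.071 0.843 0.533
  outer loop
   vertex 1.2 1.7 4.2
   vertex 3.7 1.3 4.5
   vertex 2.9 3.2 1.6
  endloop
 endfacet
 facet normal 0.828 -0.057 0.559
  outer loop
   vertex 4.2 1.7 3.8
   vertex 3.7 1.3 4.5
   vertex 4.9 0.1 2.6
  endloop
 endfacet
 facet normal 0.071 0.843 0.533
  outer loop
   vertex 4.2 1.7 3.8
   vertex 2.9 3.2 1.6
   vertex 3.7 1.3 4.5
  endloop
 endfacet
 facet normal 0.000 -1.000 0.000
  outer loop
   vertex 0.7 0.1 0.1
   vertex 4.9 0.1 2.6
   vertex 0.3 0.1 0.5
  endloop
 endfacet
 facet normal 0.464 -0.422 -0.779
  outer loop
   vertex 0.7 0.1 0.1
   vertex 3.3 2.4 0.4
   vertex 4.9 0.1 2.6
  endloop
 endfacet
 facet normal -0.540 0.645 -0.540
  outer loop
   vertex 0.7 0.1 0.1
   vertex 0.3 0.1 0.5
   vertex 2.9 3.2 1.6
  endloop
 endfacet
 facet normal -0.496 0.637 -0.590
  outer loop
   vertex 0.7 0.1 0.1
   vertex 2.9 3.2 1.6
   vertex 3.3 2.4 0.4
  endloop
 endfacet
 facet normal 0.731 0.654 -0.192
  outer loop
   vertex 3.6 2.3 1.2
   vertex 3.3 2.4 0.4
   vertex 2.9 3.2 1.6
  endloop
 endfacet
 facet normal 0.781 0.624 -0.036
  outer loop
   vertex 3.6 2.3 1.2
   vertex 2.9 3.2 1.6
   vertex 4.2 1.7 3.8
  endloop
 endfacet
 facet normal 0.893 0.342 -0.292
  outer loop
   vertex 3.6 2.3 1.2
   vertex 4.9 0.1 2.6
   vertex 3.3 2.4 0.4
  endloop
 endfacet
 facet normal 0.883 0.459 -0.098
  outer loop
   vertex 3.6 2.3 1.2
   vertex 4.2 1.7 3.8
   vertex 4.9 0.1 2.6
  endloop
 endfacet
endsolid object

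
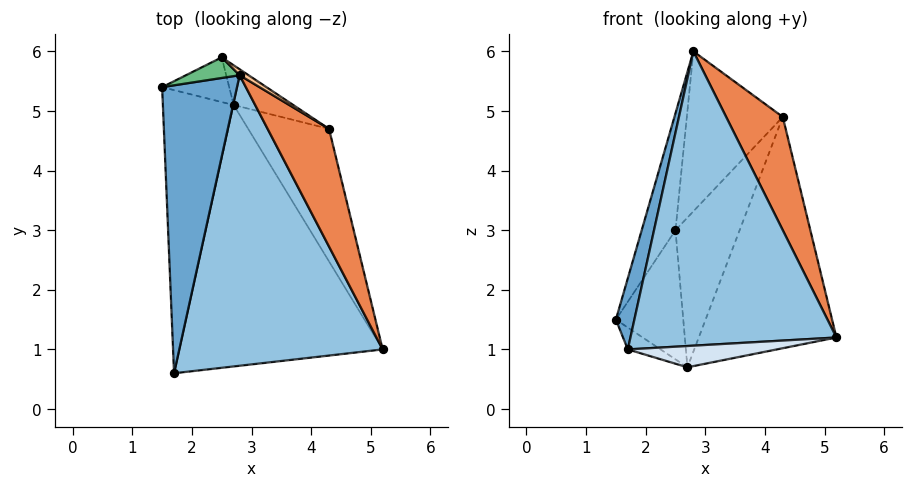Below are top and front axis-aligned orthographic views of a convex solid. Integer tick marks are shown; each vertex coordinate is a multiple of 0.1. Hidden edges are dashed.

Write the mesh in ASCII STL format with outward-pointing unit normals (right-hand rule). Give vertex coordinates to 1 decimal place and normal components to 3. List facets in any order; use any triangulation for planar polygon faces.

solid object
 facet normal -0.958 -0.069 0.280
  outer loop
   vertex 2.8 5.6 6.0
   vertex 1.5 5.4 1.5
   vertex 1.7 0.6 1.0
  endloop
 endfacet
 facet normal 0.041 -0.711 0.702
  outer loop
   vertex 2.8 5.6 6.0
   vertex 1.7 0.6 1.0
   vertex 5.2 1.0 1.2
  endloop
 endfacet
 facet normal -0.542 0.065 -0.838
  outer loop
   vertex 2.7 5.1 0.7
   vertex 1.7 0.6 1.0
   vertex 1.5 5.4 1.5
  endloop
 endfacet
 facet normal 0.066 -0.081 -0.995
  outer loop
   vertex 2.7 5.1 0.7
   vertex 5.2 1.0 1.2
   vertex 1.7 0.6 1.0
  endloop
 endfacet
 facet normal 0.112 -0.689 0.716
  outer loop
   vertex 4.3 4.7 4.9
   vertex 2.8 5.6 6.0
   vertex 5.2 1.0 1.2
  endloop
 endfacet
 facet normal 0.836 0.476 -0.273
  outer loop
   vertex 4.3 4.7 4.9
   vertex 5.2 1.0 1.2
   vertex 2.7 5.1 0.7
  endloop
 endfacet
 facet normal 0.531 0.847 0.032
  outer loop
   vertex 2.5 5.9 3.0
   vertex 2.8 5.6 6.0
   vertex 4.3 4.7 4.9
  endloop
 endfacet
 facet normal 0.675 0.713 -0.189
  outer loop
   vertex 2.5 5.9 3.0
   vertex 4.3 4.7 4.9
   vertex 2.7 5.1 0.7
  endloop
 endfacet
 facet normal -0.602 0.787 0.139
  outer loop
   vertex 2.5 5.9 3.0
   vertex 1.5 5.4 1.5
   vertex 2.8 5.6 6.0
  endloop
 endfacet
 facet normal 0.018 0.945 -0.327
  outer loop
   vertex 2.5 5.9 3.0
   vertex 2.7 5.1 0.7
   vertex 1.5 5.4 1.5
  endloop
 endfacet
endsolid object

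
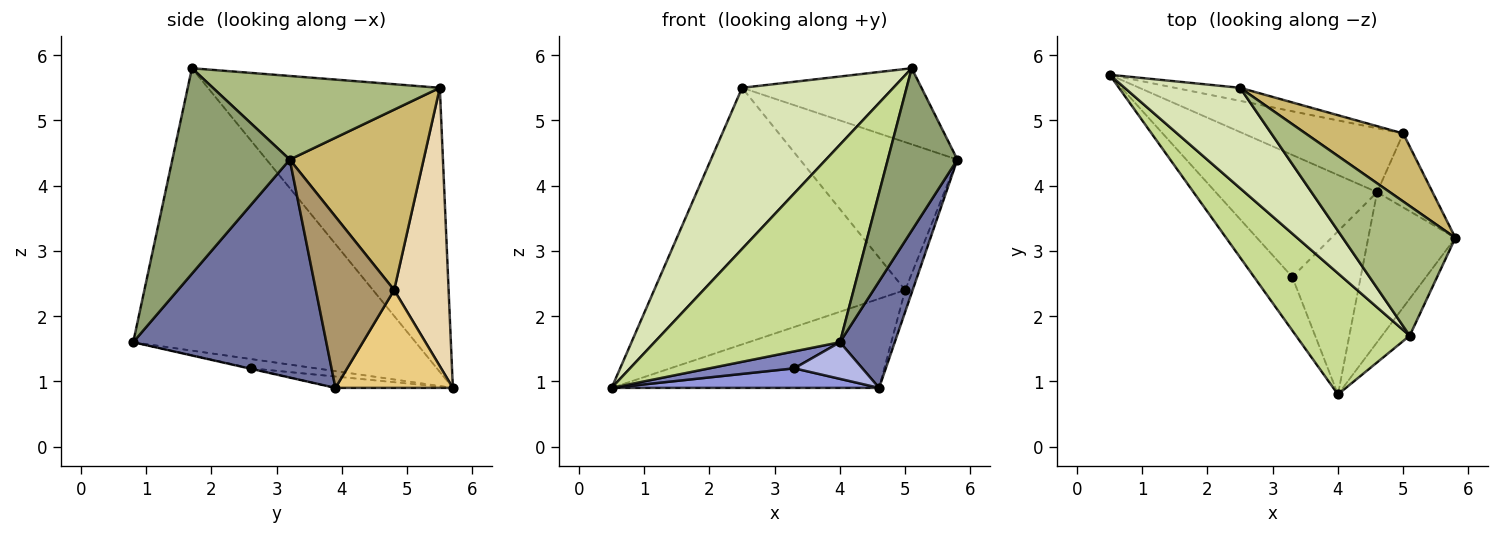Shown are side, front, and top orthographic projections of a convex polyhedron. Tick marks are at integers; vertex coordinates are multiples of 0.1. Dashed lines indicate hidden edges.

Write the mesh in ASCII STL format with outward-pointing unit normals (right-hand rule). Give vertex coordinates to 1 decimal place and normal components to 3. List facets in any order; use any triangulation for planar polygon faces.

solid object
 facet normal 0.898 -0.255 -0.359
  outer loop
   vertex 4.6 3.9 0.9
   vertex 5.8 3.2 4.4
   vertex 4.0 0.8 1.6
  endloop
 endfacet
 facet normal -0.226 -0.294 -0.928
  outer loop
   vertex 3.3 2.6 1.2
   vertex 4.0 0.8 1.6
   vertex 0.5 5.7 0.9
  endloop
 endfacet
 facet normal -0.069 -0.158 -0.985
  outer loop
   vertex 3.3 2.6 1.2
   vertex 0.5 5.7 0.9
   vertex 4.6 3.9 0.9
  endloop
 endfacet
 facet normal -0.006 -0.219 -0.976
  outer loop
   vertex 3.3 2.6 1.2
   vertex 4.6 3.9 0.9
   vertex 4.0 0.8 1.6
  endloop
 endfacet
 facet normal 0.855 -0.506 -0.115
  outer loop
   vertex 5.1 1.7 5.8
   vertex 4.0 0.8 1.6
   vertex 5.8 3.2 4.4
  endloop
 endfacet
 facet normal 0.539 0.426 0.726
  outer loop
   vertex 5.1 1.7 5.8
   vertex 5.8 3.2 4.4
   vertex 2.5 5.5 5.5
  endloop
 endfacet
 facet normal -0.792 -0.520 0.319
  outer loop
   vertex 5.1 1.7 5.8
   vertex 0.5 5.7 0.9
   vertex 4.0 0.8 1.6
  endloop
 endfacet
 facet normal -0.793 -0.517 0.322
  outer loop
   vertex 5.1 1.7 5.8
   vertex 2.5 5.5 5.5
   vertex 0.5 5.7 0.9
  endloop
 endfacet
 facet normal 0.947 0.090 -0.307
  outer loop
   vertex 5.0 4.8 2.4
   vertex 5.8 3.2 4.4
   vertex 4.6 3.9 0.9
  endloop
 endfacet
 facet normal 0.611 0.719 0.331
  outer loop
   vertex 5.0 4.8 2.4
   vertex 2.5 5.5 5.5
   vertex 5.8 3.2 4.4
  endloop
 endfacet
 facet normal 0.336 0.765 -0.549
  outer loop
   vertex 5.0 4.8 2.4
   vertex 4.6 3.9 0.9
   vertex 0.5 5.7 0.9
  endloop
 endfacet
 facet normal 0.212 0.976 -0.050
  outer loop
   vertex 5.0 4.8 2.4
   vertex 0.5 5.7 0.9
   vertex 2.5 5.5 5.5
  endloop
 endfacet
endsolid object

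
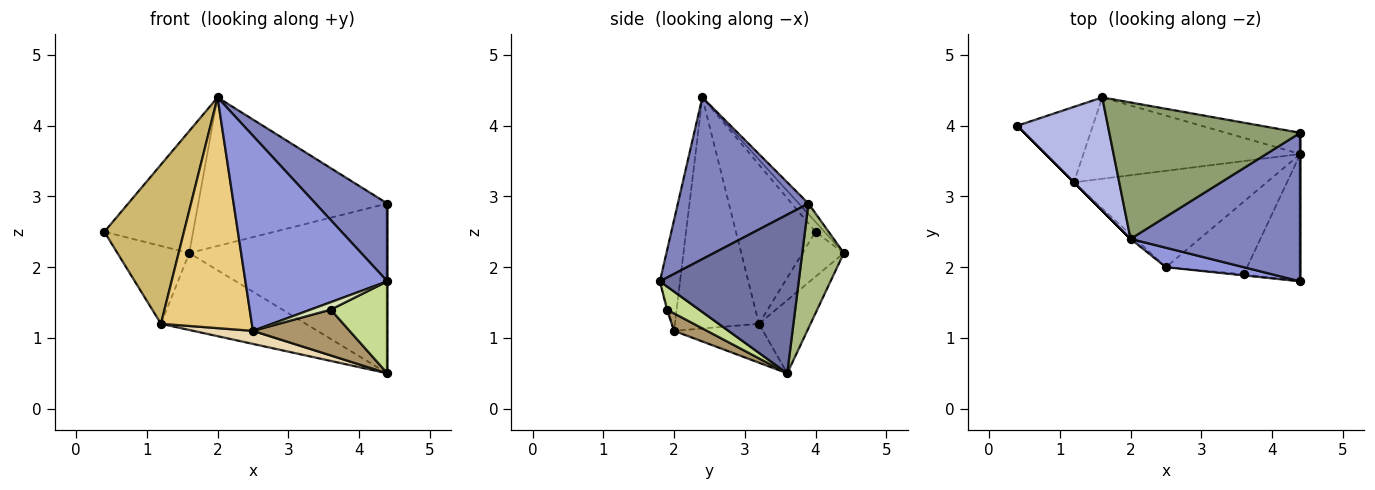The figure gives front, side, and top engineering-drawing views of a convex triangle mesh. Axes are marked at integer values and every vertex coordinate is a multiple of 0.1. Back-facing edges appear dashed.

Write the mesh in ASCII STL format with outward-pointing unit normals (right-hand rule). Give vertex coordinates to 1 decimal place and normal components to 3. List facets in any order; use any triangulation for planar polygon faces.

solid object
 facet normal 1.000 0.000 0.000
  outer loop
   vertex 4.4 3.9 2.9
   vertex 4.4 1.8 1.8
   vertex 4.4 3.6 0.5
  endloop
 endfacet
 facet normal 0.645 -0.355 0.677
  outer loop
   vertex 4.4 3.9 2.9
   vertex 2.0 2.4 4.4
   vertex 4.4 1.8 1.8
  endloop
 endfacet
 facet normal -0.140 -0.985 0.098
  outer loop
   vertex 2.5 2.0 1.1
   vertex 4.4 1.8 1.8
   vertex 2.0 2.4 4.4
  endloop
 endfacet
 facet normal -0.074 0.731 0.678
  outer loop
   vertex 1.6 4.4 2.2
   vertex 0.4 4.0 2.5
   vertex 2.0 2.4 4.4
  endloop
 endfacet
 facet normal -0.038 0.736 0.676
  outer loop
   vertex 1.6 4.4 2.2
   vertex 2.0 2.4 4.4
   vertex 4.4 3.9 2.9
  endloop
 endfacet
 facet normal 0.204 0.971 -0.121
  outer loop
   vertex 1.6 4.4 2.2
   vertex 4.4 3.9 2.9
   vertex 4.4 3.6 0.5
  endloop
 endfacet
 facet normal 0.315 -0.556 -0.769
  outer loop
   vertex 3.6 1.9 1.4
   vertex 4.4 3.6 0.5
   vertex 4.4 1.8 1.8
  endloop
 endfacet
 facet normal -0.049 -0.988 -0.148
  outer loop
   vertex 3.6 1.9 1.4
   vertex 4.4 1.8 1.8
   vertex 2.5 2.0 1.1
  endloop
 endfacet
 facet normal 0.179 -0.525 -0.832
  outer loop
   vertex 3.6 1.9 1.4
   vertex 2.5 2.0 1.1
   vertex 4.4 3.6 0.5
  endloop
 endfacet
 facet normal -0.707 -0.707 0.000
  outer loop
   vertex 1.2 3.2 1.2
   vertex 2.0 2.4 4.4
   vertex 0.4 4.0 2.5
  endloop
 endfacet
 facet normal -0.679 -0.734 -0.014
  outer loop
   vertex 1.2 3.2 1.2
   vertex 2.5 2.0 1.1
   vertex 2.0 2.4 4.4
  endloop
 endfacet
 facet normal -0.196 -0.131 -0.972
  outer loop
   vertex 1.2 3.2 1.2
   vertex 4.4 3.6 0.5
   vertex 2.5 2.0 1.1
  endloop
 endfacet
 facet normal -0.382 0.663 -0.643
  outer loop
   vertex 1.2 3.2 1.2
   vertex 0.4 4.0 2.5
   vertex 1.6 4.4 2.2
  endloop
 endfacet
 facet normal -0.238 0.667 -0.706
  outer loop
   vertex 1.2 3.2 1.2
   vertex 1.6 4.4 2.2
   vertex 4.4 3.6 0.5
  endloop
 endfacet
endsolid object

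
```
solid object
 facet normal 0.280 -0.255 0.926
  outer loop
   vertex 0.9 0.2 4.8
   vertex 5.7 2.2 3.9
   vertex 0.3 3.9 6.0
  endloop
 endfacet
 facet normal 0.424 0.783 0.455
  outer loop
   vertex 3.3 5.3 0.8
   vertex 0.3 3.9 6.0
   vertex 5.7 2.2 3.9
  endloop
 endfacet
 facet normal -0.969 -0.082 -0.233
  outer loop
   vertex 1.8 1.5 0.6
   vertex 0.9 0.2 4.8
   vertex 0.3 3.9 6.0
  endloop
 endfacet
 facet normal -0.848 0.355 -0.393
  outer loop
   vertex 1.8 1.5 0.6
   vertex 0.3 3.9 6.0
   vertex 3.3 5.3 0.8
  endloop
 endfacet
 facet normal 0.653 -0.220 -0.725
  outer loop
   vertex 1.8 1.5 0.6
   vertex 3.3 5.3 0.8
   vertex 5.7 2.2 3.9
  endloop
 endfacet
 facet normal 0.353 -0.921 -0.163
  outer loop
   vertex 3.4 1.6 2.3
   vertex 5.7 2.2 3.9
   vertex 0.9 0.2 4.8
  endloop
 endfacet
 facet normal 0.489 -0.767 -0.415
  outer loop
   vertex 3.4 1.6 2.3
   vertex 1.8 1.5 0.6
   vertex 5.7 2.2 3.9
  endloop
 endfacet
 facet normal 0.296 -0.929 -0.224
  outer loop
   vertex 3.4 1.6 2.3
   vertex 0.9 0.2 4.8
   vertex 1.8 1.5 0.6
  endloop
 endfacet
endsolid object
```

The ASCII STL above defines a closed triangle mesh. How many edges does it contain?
12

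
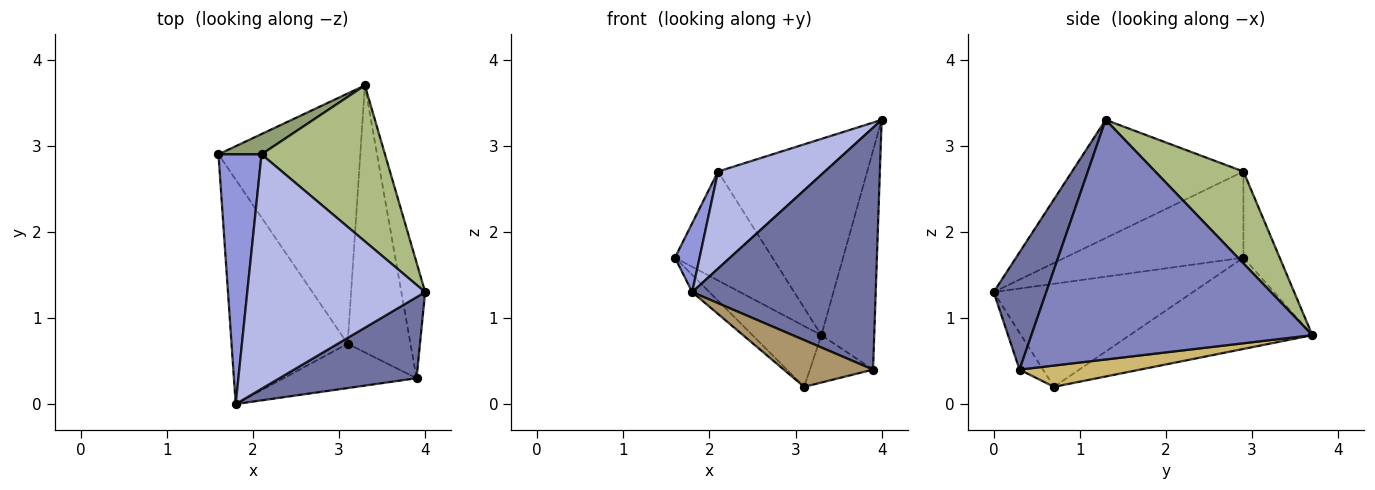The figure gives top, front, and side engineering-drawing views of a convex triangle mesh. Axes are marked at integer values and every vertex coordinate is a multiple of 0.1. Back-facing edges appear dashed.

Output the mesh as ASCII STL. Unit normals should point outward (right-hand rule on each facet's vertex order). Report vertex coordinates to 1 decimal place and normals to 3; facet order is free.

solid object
 facet normal 0.262 -0.915 0.307
  outer loop
   vertex 3.9 0.3 0.4
   vertex 4.0 1.3 3.3
   vertex 1.8 0.0 1.3
  endloop
 endfacet
 facet normal 0.978 0.184 -0.097
  outer loop
   vertex 3.9 0.3 0.4
   vertex 3.3 3.7 0.8
   vertex 4.0 1.3 3.3
  endloop
 endfacet
 facet normal -0.888 -0.122 0.444
  outer loop
   vertex 2.1 2.9 2.7
   vertex 1.6 2.9 1.7
   vertex 1.8 0.0 1.3
  endloop
 endfacet
 facet normal -0.523 -0.326 0.787
  outer loop
   vertex 2.1 2.9 2.7
   vertex 1.8 0.0 1.3
   vertex 4.0 1.3 3.3
  endloop
 endfacet
 facet normal -0.344 0.923 0.172
  outer loop
   vertex 2.1 2.9 2.7
   vertex 3.3 3.7 0.8
   vertex 1.6 2.9 1.7
  endloop
 endfacet
 facet normal 0.420 0.711 0.564
  outer loop
   vertex 2.1 2.9 2.7
   vertex 4.0 1.3 3.3
   vertex 3.3 3.7 0.8
  endloop
 endfacet
 facet normal -0.663 0.057 -0.747
  outer loop
   vertex 3.1 0.7 0.2
   vertex 1.8 0.0 1.3
   vertex 1.6 2.9 1.7
  endloop
 endfacet
 facet normal -0.530 0.200 -0.824
  outer loop
   vertex 3.1 0.7 0.2
   vertex 1.6 2.9 1.7
   vertex 3.3 3.7 0.8
  endloop
 endfacet
 facet normal -0.188 -0.713 -0.676
  outer loop
   vertex 3.1 0.7 0.2
   vertex 3.9 0.3 0.4
   vertex 1.8 0.0 1.3
  endloop
 endfacet
 facet normal 0.316 0.166 -0.934
  outer loop
   vertex 3.1 0.7 0.2
   vertex 3.3 3.7 0.8
   vertex 3.9 0.3 0.4
  endloop
 endfacet
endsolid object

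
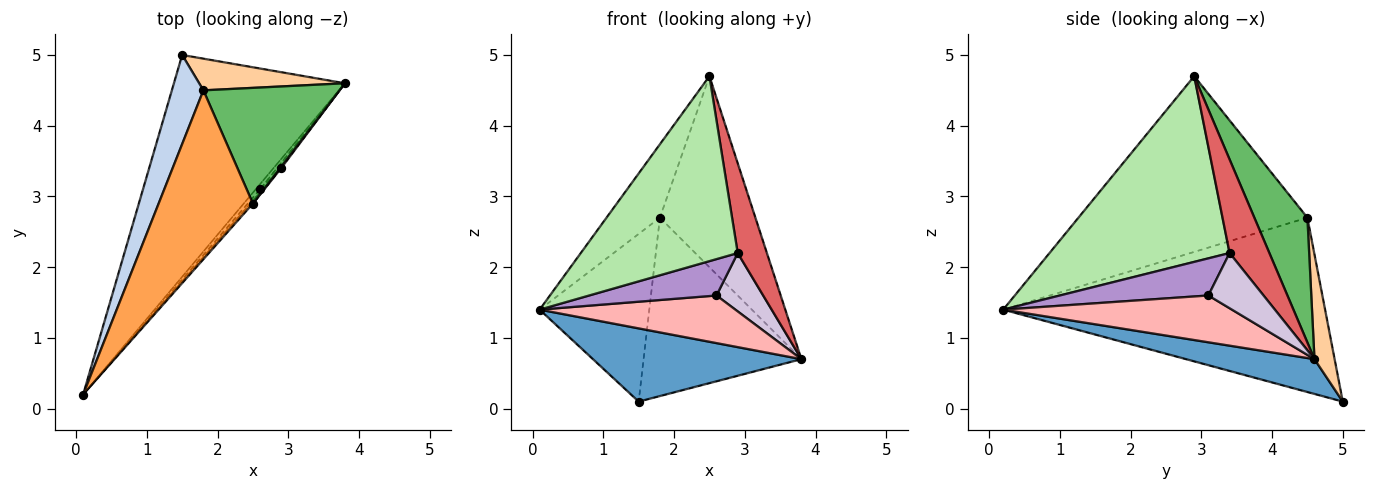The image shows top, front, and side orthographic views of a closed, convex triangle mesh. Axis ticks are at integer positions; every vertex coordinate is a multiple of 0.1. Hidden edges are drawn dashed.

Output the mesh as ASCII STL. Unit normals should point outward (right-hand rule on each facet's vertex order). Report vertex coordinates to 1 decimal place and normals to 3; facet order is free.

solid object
 facet normal 0.190 -0.308 -0.932
  outer loop
   vertex 1.5 5.0 0.1
   vertex 3.8 4.6 0.7
   vertex 0.1 0.2 1.4
  endloop
 endfacet
 facet normal -0.933 0.318 0.169
  outer loop
   vertex 1.8 4.5 2.7
   vertex 1.5 5.0 0.1
   vertex 0.1 0.2 1.4
  endloop
 endfacet
 facet normal -0.863 0.201 0.463
  outer loop
   vertex 1.8 4.5 2.7
   vertex 0.1 0.2 1.4
   vertex 2.5 2.9 4.7
  endloop
 endfacet
 facet normal 0.125 0.977 0.173
  outer loop
   vertex 1.8 4.5 2.7
   vertex 3.8 4.6 0.7
   vertex 1.5 5.0 0.1
  endloop
 endfacet
 facet normal 0.429 0.773 0.468
  outer loop
   vertex 1.8 4.5 2.7
   vertex 2.5 2.9 4.7
   vertex 3.8 4.6 0.7
  endloop
 endfacet
 facet normal 0.754 -0.657 -0.011
  outer loop
   vertex 2.9 3.4 2.2
   vertex 2.5 2.9 4.7
   vertex 0.1 0.2 1.4
  endloop
 endfacet
 facet normal 0.806 -0.591 0.011
  outer loop
   vertex 2.9 3.4 2.2
   vertex 3.8 4.6 0.7
   vertex 2.5 2.9 4.7
  endloop
 endfacet
 facet normal 0.758 -0.649 -0.070
  outer loop
   vertex 2.6 3.1 1.6
   vertex 0.1 0.2 1.4
   vertex 3.8 4.6 0.7
  endloop
 endfacet
 facet normal 0.758 -0.650 -0.054
  outer loop
   vertex 2.6 3.1 1.6
   vertex 2.9 3.4 2.2
   vertex 0.1 0.2 1.4
  endloop
 endfacet
 facet normal 0.762 -0.645 -0.059
  outer loop
   vertex 2.6 3.1 1.6
   vertex 3.8 4.6 0.7
   vertex 2.9 3.4 2.2
  endloop
 endfacet
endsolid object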